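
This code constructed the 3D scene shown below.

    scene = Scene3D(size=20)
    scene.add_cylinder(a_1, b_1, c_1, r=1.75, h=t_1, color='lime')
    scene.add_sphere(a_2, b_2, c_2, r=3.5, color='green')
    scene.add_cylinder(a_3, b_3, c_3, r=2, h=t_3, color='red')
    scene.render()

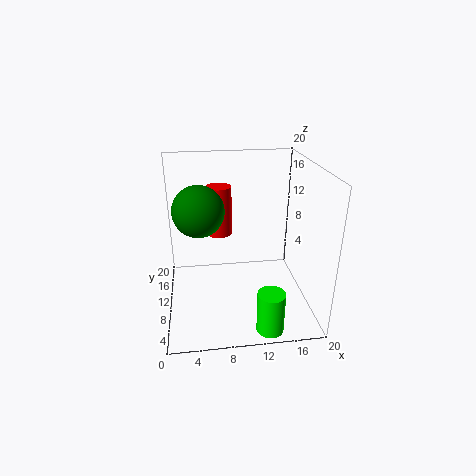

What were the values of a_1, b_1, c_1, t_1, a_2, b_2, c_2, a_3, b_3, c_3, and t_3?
a_1 = 13; b_1 = 1.75; c_1 = 0.75; t_1 = 5.5; a_2 = 4.75; b_2 = 10.5; c_2 = 14; a_3 = 8; b_3 = 17.25; c_3 = 7.5; t_3 = 7.75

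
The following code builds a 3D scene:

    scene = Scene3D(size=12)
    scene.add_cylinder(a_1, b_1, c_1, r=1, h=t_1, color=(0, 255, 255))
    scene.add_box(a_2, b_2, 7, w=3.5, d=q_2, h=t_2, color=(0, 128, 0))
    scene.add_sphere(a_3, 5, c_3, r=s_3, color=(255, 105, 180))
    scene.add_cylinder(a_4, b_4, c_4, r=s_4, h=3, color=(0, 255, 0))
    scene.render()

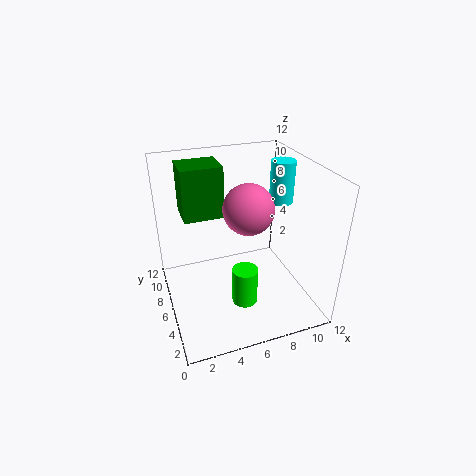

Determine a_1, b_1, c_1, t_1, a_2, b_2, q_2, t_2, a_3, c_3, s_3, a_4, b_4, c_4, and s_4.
a_1 = 10
b_1 = 6.5
c_1 = 8.5
t_1 = 3.5
a_2 = 2
b_2 = 8
q_2 = 3
t_2 = 4.5
a_3 = 6.5
c_3 = 9
s_3 = 2
a_4 = 5.5
b_4 = 3
c_4 = 2
s_4 = 1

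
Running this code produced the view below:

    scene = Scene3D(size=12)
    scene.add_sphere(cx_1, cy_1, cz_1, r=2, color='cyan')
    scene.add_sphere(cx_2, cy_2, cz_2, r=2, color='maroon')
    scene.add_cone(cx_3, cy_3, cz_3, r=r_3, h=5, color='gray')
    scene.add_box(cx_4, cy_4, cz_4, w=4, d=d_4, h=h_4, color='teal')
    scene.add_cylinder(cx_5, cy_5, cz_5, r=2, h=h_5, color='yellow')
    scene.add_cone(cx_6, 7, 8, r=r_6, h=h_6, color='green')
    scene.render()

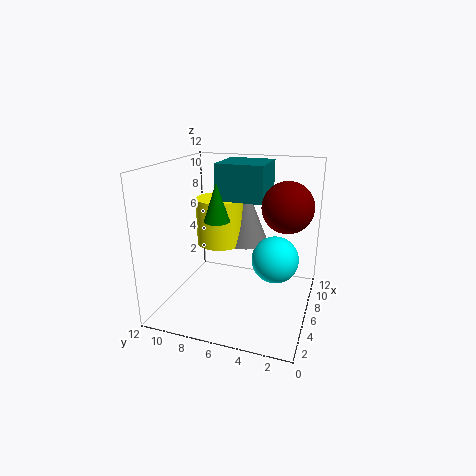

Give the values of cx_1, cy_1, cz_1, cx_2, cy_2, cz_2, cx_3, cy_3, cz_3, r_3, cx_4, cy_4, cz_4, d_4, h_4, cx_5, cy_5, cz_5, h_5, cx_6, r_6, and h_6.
cx_1 = 7, cy_1 = 3, cz_1 = 4, cx_2 = 6, cy_2 = 2, cz_2 = 9, cx_3 = 8, cy_3 = 6, cz_3 = 5, r_3 = 2, cx_4 = 6, cy_4 = 4, cz_4 = 9, d_4 = 4, h_4 = 3, cx_5 = 7, cy_5 = 8, cz_5 = 5, h_5 = 4, cx_6 = 4, r_6 = 1, h_6 = 3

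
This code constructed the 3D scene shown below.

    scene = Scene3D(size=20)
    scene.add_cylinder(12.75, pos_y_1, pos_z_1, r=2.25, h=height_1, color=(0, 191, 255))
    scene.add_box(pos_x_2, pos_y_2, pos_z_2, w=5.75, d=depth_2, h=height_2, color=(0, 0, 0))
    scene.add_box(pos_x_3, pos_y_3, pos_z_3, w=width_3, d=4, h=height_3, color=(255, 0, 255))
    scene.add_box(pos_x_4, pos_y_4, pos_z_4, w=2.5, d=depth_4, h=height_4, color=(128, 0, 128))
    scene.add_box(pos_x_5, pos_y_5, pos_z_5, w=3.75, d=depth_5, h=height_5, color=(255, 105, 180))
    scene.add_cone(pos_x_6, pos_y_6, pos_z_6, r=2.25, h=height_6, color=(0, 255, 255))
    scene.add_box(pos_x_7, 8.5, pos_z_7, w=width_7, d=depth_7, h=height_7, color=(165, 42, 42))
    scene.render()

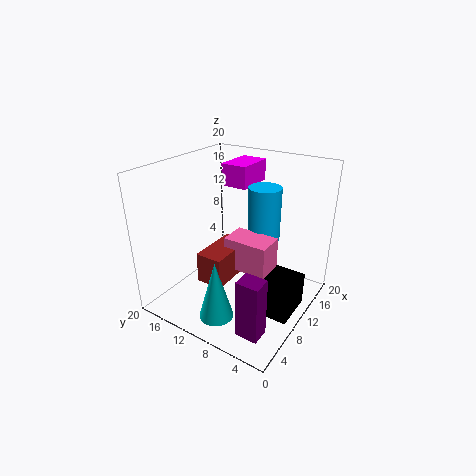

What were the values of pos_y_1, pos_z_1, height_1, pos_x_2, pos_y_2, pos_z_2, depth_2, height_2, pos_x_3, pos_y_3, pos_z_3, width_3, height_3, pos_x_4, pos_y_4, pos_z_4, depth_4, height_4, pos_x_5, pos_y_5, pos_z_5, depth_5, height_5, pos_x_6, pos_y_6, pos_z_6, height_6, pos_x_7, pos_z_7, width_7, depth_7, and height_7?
pos_y_1 = 7.5; pos_z_1 = 9.5; height_1 = 7.5; pos_x_2 = 7.5; pos_y_2 = 1; pos_z_2 = 0.75; depth_2 = 5.75; height_2 = 4.75; pos_x_3 = 14; pos_y_3 = 11.5; pos_z_3 = 15.5; width_3 = 6; height_3 = 3.25; pos_x_4 = 2.5; pos_y_4 = 2.5; pos_z_4 = 0.75; depth_4 = 3; height_4 = 8; pos_x_5 = 7; pos_y_5 = 4.25; pos_z_5 = 7; depth_5 = 6; height_5 = 4.25; pos_x_6 = 3.25; pos_y_6 = 9; pos_z_6 = 1.75; height_6 = 8; pos_x_7 = 3.5; pos_z_7 = 6; width_7 = 6.75; depth_7 = 3.5; height_7 = 4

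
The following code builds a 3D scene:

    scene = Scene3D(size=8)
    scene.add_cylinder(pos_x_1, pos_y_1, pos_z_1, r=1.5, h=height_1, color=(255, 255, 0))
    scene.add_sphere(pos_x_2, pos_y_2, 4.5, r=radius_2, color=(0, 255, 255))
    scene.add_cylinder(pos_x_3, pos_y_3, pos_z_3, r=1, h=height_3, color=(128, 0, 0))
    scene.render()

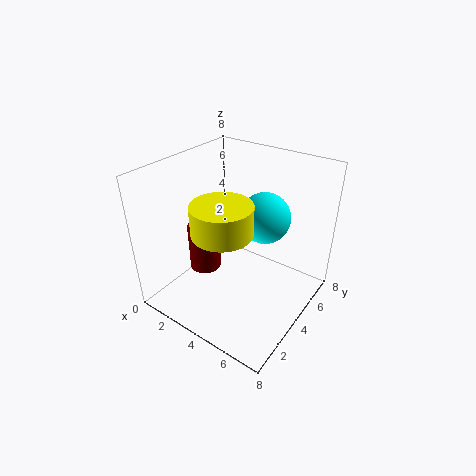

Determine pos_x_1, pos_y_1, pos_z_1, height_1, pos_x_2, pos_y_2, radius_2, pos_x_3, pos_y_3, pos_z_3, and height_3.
pos_x_1 = 4.5; pos_y_1 = 2; pos_z_1 = 5.5; height_1 = 1.5; pos_x_2 = 4.5; pos_y_2 = 6; radius_2 = 1.5; pos_x_3 = 1; pos_y_3 = 4.5; pos_z_3 = 0.5; height_3 = 3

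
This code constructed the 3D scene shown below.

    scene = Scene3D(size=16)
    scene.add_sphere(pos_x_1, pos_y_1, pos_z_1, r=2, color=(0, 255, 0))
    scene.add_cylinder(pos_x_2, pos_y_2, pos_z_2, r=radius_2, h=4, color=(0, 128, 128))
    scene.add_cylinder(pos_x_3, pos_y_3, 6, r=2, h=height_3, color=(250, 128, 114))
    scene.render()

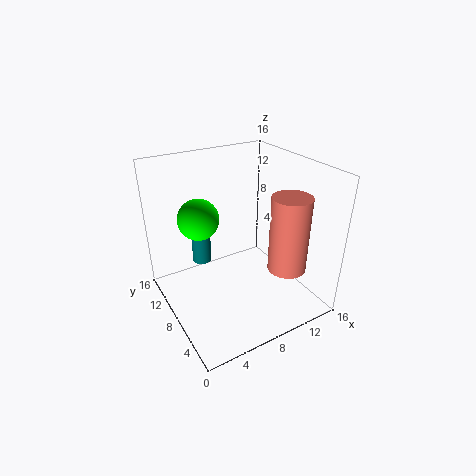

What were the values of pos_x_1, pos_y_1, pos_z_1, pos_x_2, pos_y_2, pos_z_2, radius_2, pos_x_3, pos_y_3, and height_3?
pos_x_1 = 3
pos_y_1 = 7
pos_z_1 = 12
pos_x_2 = 4
pos_y_2 = 9
pos_z_2 = 6
radius_2 = 1
pos_x_3 = 11
pos_y_3 = 3
height_3 = 8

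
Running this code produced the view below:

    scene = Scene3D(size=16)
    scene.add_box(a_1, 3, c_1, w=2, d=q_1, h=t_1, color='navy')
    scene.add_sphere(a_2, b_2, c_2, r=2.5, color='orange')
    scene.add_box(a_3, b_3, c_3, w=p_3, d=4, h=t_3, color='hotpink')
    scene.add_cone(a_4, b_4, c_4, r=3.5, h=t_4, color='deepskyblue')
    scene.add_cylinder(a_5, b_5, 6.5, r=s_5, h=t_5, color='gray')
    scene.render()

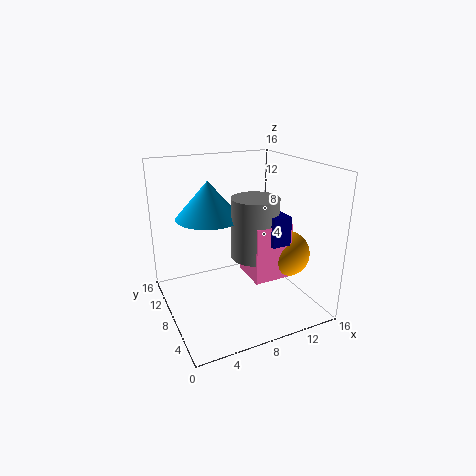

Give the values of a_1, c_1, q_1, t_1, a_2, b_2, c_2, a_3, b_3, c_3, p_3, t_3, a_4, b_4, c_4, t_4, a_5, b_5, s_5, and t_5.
a_1 = 9.5
c_1 = 8.5
q_1 = 3
t_1 = 3
a_2 = 12.5
b_2 = 5
c_2 = 6.5
a_3 = 8
b_3 = 3.5
c_3 = 4.5
p_3 = 4
t_3 = 6
a_4 = 5
b_4 = 9
c_4 = 10.5
t_4 = 4
a_5 = 9
b_5 = 6
s_5 = 2.5
t_5 = 6.5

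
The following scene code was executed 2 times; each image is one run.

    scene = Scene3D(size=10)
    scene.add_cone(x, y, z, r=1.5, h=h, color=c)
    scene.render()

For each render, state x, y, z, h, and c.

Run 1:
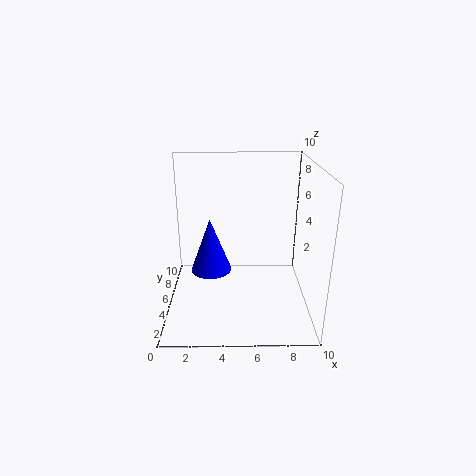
x = 3; y = 6; z = 2; h = 4; c = 'blue'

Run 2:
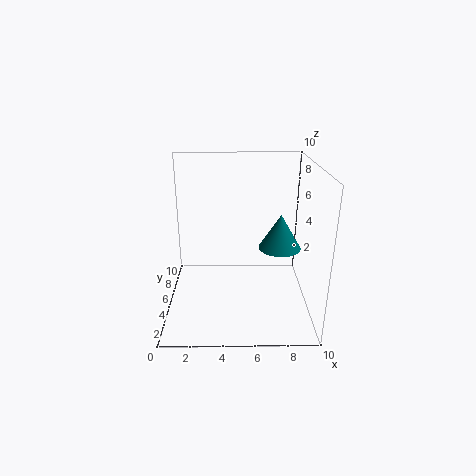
x = 8; y = 5.5; z = 4; h = 2.5; c = 'teal'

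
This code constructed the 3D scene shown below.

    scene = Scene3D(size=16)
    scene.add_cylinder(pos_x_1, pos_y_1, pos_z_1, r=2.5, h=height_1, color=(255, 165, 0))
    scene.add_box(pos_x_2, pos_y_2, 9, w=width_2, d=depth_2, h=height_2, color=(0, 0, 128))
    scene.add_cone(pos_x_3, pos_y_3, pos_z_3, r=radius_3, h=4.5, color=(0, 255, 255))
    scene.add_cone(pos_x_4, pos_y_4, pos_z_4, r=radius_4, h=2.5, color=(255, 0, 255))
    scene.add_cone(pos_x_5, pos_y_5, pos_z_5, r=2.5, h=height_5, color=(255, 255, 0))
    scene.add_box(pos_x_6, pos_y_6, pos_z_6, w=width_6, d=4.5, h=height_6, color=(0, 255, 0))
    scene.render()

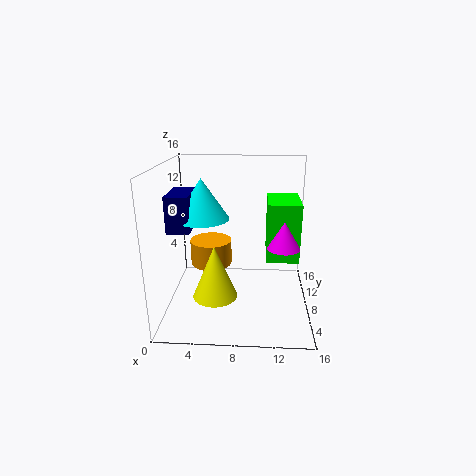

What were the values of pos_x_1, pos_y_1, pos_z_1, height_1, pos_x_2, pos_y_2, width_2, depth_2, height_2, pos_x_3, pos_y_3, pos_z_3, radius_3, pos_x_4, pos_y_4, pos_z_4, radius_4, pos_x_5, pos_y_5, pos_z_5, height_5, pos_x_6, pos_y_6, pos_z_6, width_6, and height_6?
pos_x_1 = 4.5; pos_y_1 = 11; pos_z_1 = 3.5; height_1 = 3; pos_x_2 = 0.5; pos_y_2 = 6; width_2 = 2.5; depth_2 = 5; height_2 = 4; pos_x_3 = 4; pos_y_3 = 8.5; pos_z_3 = 10; radius_3 = 3; pos_x_4 = 12.5; pos_y_4 = 2; pos_z_4 = 9.5; radius_4 = 1.5; pos_x_5 = 5.5; pos_y_5 = 6.5; pos_z_5 = 1.5; height_5 = 6; pos_x_6 = 11; pos_y_6 = 2; pos_z_6 = 8; width_6 = 3; height_6 = 5.5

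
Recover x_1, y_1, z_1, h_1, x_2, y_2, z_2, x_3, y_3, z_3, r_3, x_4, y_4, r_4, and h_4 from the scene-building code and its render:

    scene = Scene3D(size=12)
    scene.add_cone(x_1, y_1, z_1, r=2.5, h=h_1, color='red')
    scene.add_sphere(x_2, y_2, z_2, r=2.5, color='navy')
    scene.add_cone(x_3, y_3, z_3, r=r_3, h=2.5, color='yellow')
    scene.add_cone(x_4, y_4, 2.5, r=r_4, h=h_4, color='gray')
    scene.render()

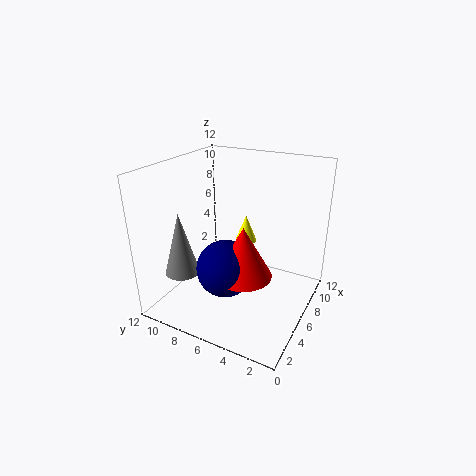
x_1 = 6, y_1 = 5.5, z_1 = 2.5, h_1 = 4.5, x_2 = 5.5, y_2 = 7, z_2 = 3, x_3 = 9.5, y_3 = 7, z_3 = 4, r_3 = 1, x_4 = 4, y_4 = 10.5, r_4 = 1.5, h_4 = 5.5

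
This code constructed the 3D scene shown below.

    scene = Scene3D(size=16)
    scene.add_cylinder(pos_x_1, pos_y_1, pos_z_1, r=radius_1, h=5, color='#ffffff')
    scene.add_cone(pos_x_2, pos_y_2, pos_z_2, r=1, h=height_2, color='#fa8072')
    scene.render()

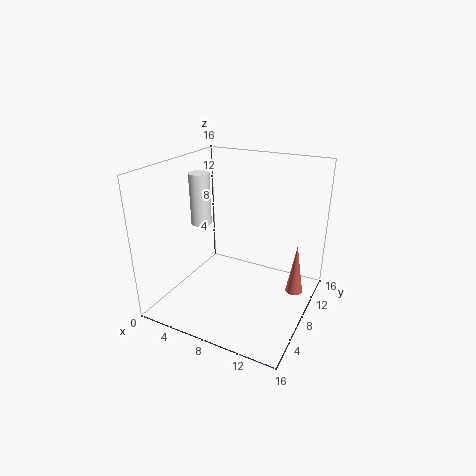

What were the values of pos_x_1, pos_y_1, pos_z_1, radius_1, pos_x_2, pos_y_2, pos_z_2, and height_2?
pos_x_1 = 6
pos_y_1 = 4
pos_z_1 = 11
radius_1 = 1
pos_x_2 = 14
pos_y_2 = 11
pos_z_2 = 1
height_2 = 6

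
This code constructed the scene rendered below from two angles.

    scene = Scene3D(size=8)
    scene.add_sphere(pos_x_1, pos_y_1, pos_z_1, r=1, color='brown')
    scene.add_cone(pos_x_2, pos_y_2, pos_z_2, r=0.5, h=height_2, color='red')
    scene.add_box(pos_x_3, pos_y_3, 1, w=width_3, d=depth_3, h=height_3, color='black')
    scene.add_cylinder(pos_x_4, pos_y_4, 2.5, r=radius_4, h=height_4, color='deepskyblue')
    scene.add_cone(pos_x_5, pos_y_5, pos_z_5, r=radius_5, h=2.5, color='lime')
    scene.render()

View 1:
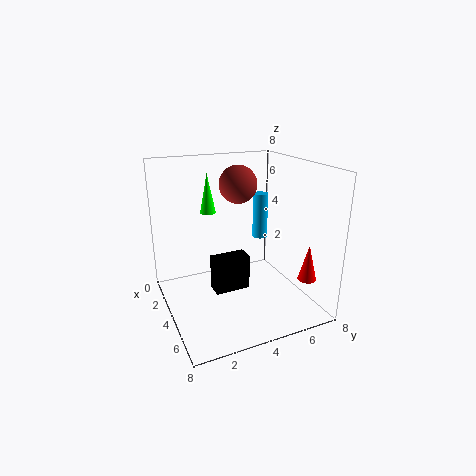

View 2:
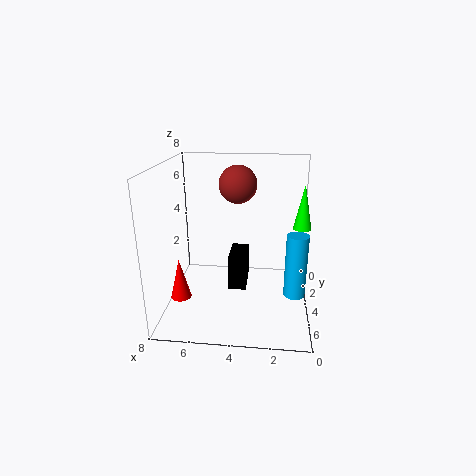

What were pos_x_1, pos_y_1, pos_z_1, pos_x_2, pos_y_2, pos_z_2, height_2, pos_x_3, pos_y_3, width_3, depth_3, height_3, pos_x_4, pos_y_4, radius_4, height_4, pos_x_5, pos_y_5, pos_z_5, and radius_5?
pos_x_1 = 4
pos_y_1 = 4
pos_z_1 = 7
pos_x_2 = 6.5
pos_y_2 = 7
pos_z_2 = 2
height_2 = 2
pos_x_3 = 3.5
pos_y_3 = 2.5
width_3 = 1
depth_3 = 2
height_3 = 2
pos_x_4 = 1
pos_y_4 = 7
radius_4 = 0.5
height_4 = 3
pos_x_5 = 0.5
pos_y_5 = 3.5
pos_z_5 = 4.5
radius_5 = 0.5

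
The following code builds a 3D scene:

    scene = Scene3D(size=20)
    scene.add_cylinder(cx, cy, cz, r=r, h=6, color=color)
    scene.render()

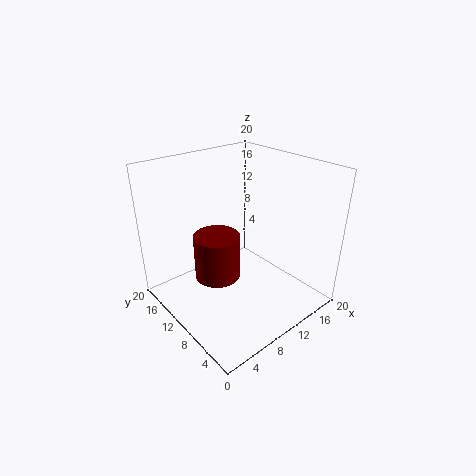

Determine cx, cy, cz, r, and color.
cx = 6, cy = 9.5, cz = 6, r = 3, color = 'maroon'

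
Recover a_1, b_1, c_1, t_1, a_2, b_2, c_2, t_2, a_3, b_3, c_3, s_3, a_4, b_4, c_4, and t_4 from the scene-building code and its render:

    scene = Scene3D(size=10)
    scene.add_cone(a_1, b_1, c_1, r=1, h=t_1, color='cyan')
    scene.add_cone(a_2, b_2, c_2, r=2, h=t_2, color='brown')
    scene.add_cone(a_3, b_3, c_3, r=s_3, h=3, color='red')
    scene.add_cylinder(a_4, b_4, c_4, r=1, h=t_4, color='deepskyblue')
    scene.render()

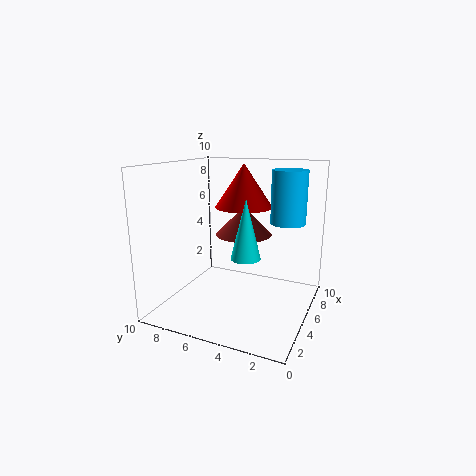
a_1 = 4; b_1 = 4; c_1 = 4; t_1 = 4; a_2 = 6; b_2 = 5; c_2 = 5; t_2 = 2; a_3 = 6; b_3 = 5; c_3 = 7; s_3 = 2; a_4 = 3; b_4 = 1; c_4 = 7; t_4 = 3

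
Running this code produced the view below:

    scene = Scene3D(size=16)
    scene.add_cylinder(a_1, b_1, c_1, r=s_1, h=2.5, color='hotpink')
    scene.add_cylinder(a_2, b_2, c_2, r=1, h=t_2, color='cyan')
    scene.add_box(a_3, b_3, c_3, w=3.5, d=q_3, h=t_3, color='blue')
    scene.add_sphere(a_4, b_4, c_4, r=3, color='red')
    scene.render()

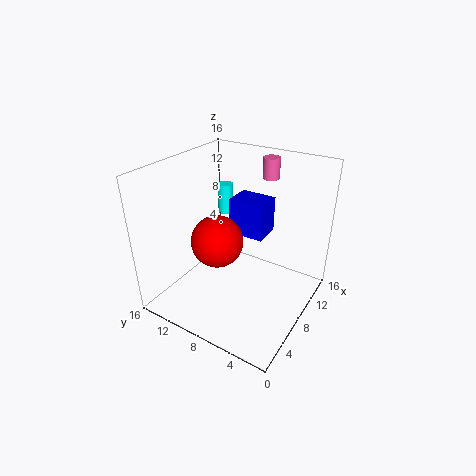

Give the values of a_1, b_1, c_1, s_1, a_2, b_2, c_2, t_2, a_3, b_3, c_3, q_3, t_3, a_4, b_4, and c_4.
a_1 = 14.5
b_1 = 7.5
c_1 = 13
s_1 = 1
a_2 = 14.5
b_2 = 14
c_2 = 7
t_2 = 4
a_3 = 11.5
b_3 = 7
c_3 = 6
q_3 = 4.5
t_3 = 4.5
a_4 = 7.5
b_4 = 10.5
c_4 = 7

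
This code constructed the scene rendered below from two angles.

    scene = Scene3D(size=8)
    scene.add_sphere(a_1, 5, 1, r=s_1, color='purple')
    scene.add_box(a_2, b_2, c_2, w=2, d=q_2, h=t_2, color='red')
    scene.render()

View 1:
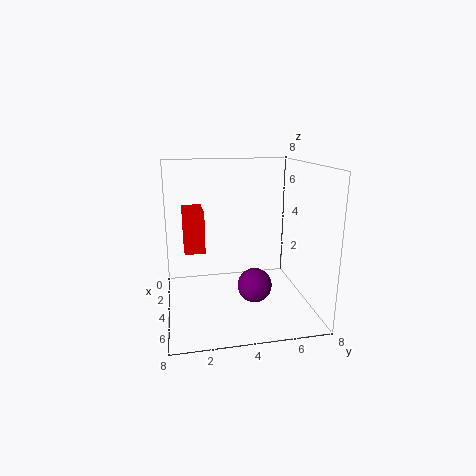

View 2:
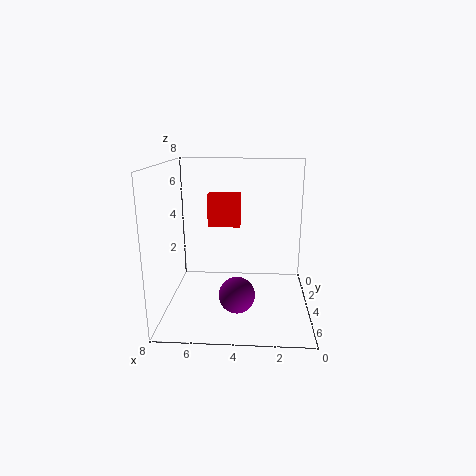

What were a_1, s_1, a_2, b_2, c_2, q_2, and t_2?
a_1 = 4; s_1 = 1; a_2 = 4; b_2 = 1; c_2 = 4; q_2 = 1; t_2 = 2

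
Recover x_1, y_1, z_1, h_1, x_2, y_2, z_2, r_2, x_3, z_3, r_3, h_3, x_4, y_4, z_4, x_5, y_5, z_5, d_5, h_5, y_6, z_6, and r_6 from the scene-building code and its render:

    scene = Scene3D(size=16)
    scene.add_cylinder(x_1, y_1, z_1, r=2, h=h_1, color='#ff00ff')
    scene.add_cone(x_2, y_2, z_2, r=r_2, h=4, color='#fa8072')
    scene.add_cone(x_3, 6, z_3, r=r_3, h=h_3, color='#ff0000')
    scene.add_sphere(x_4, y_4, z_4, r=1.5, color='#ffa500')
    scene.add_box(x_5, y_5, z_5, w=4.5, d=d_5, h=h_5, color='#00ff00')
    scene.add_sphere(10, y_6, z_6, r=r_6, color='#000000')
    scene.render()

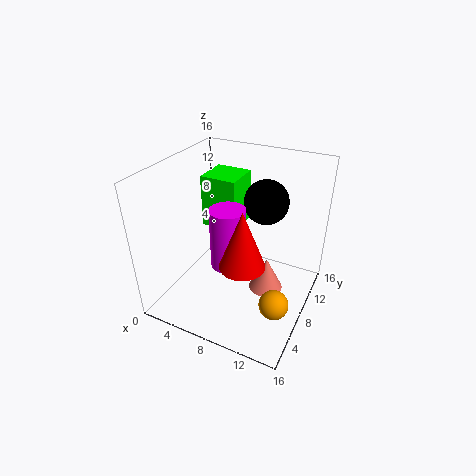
x_1 = 7, y_1 = 7.5, z_1 = 4.5, h_1 = 7, x_2 = 11, y_2 = 9.5, z_2 = 1, r_2 = 2, x_3 = 9.5, z_3 = 6, r_3 = 2.5, h_3 = 6.5, x_4 = 14, y_4 = 4, z_4 = 4, x_5 = 1.5, y_5 = 11, z_5 = 6.5, d_5 = 4.5, h_5 = 6.5, y_6 = 11, z_6 = 11.5, r_6 = 2.5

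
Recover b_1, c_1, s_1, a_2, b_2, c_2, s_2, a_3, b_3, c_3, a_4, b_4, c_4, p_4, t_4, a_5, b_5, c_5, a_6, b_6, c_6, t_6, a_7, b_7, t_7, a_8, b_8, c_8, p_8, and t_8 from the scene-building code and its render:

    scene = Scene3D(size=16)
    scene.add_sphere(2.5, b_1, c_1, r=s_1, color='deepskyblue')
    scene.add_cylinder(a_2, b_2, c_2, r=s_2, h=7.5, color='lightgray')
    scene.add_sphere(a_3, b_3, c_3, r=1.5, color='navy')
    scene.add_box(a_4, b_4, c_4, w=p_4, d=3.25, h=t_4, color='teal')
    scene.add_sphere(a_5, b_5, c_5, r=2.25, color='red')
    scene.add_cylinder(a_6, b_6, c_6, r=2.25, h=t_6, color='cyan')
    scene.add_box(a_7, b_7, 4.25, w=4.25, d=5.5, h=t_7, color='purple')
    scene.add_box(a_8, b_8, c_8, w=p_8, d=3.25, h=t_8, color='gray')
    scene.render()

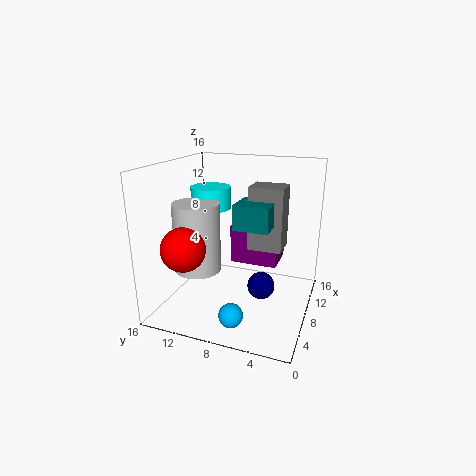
b_1 = 6.75; c_1 = 1.75; s_1 = 1.25; a_2 = 5.5; b_2 = 11.75; c_2 = 4.75; s_2 = 2.5; a_3 = 7.25; b_3 = 5; c_3 = 3; a_4 = 1.75; b_4 = 3; c_4 = 11.25; p_4 = 3.25; t_4 = 2.25; a_5 = 2.5; b_5 = 11.75; c_5 = 8.25; a_6 = 9.25; b_6 = 11.75; c_6 = 10.75; t_6 = 2.5; a_7 = 9.5; b_7 = 4; t_7 = 4.5; a_8 = 3.75; b_8 = 2.25; c_8 = 8.75; p_8 = 2.75; t_8 = 6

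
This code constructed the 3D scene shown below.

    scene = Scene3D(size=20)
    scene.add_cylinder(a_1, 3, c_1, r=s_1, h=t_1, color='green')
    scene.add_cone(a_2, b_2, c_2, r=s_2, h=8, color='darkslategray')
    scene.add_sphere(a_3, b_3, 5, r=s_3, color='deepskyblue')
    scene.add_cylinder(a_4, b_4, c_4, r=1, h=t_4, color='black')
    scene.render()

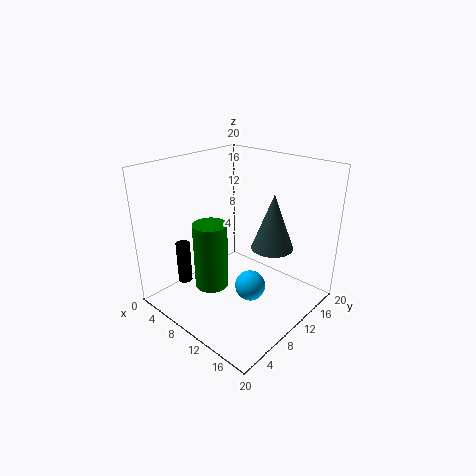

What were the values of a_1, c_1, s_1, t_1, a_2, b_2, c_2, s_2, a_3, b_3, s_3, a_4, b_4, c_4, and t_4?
a_1 = 12
c_1 = 7
s_1 = 2
t_1 = 8
a_2 = 13
b_2 = 14
c_2 = 8
s_2 = 3
a_3 = 14
b_3 = 8
s_3 = 2
a_4 = 4
b_4 = 5
c_4 = 3
t_4 = 6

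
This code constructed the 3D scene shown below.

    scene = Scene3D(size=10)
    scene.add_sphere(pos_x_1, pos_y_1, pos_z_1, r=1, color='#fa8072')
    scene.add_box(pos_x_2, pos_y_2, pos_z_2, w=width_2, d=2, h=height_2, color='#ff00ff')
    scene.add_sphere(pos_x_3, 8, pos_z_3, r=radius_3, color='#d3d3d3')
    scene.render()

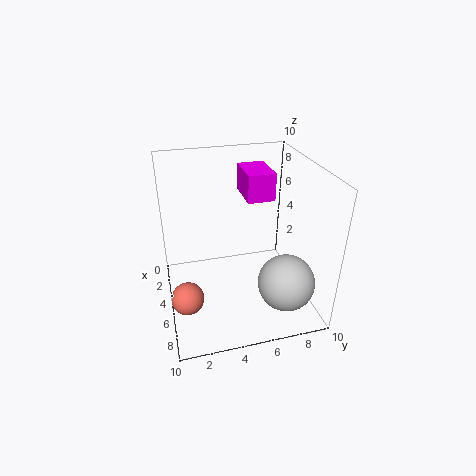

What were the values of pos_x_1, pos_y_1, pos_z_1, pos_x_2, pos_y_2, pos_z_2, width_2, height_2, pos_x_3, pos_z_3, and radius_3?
pos_x_1 = 8
pos_y_1 = 1
pos_z_1 = 3
pos_x_2 = 1
pos_y_2 = 6
pos_z_2 = 7
width_2 = 3
height_2 = 2
pos_x_3 = 7
pos_z_3 = 2
radius_3 = 2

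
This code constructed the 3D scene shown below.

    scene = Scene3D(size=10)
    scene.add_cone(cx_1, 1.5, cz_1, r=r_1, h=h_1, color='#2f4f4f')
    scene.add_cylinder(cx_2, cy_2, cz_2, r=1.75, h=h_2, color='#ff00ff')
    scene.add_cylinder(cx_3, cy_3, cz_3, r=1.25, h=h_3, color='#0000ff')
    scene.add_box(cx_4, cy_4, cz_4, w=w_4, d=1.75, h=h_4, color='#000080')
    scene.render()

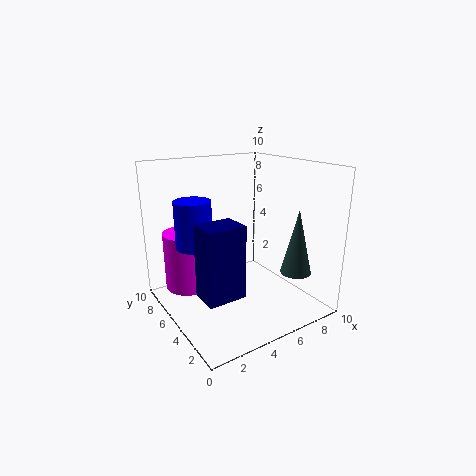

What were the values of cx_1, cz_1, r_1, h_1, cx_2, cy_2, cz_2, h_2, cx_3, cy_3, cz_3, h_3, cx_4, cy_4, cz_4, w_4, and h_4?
cx_1 = 7.25
cz_1 = 3.25
r_1 = 1
h_1 = 4.25
cx_2 = 2.5
cy_2 = 8
cz_2 = 0.75
h_2 = 4.25
cx_3 = 2.25
cy_3 = 6.25
cz_3 = 4.5
h_3 = 3.25
cx_4 = 0.5
cy_4 = 0.75
cz_4 = 3.25
w_4 = 2.25
h_4 = 4.25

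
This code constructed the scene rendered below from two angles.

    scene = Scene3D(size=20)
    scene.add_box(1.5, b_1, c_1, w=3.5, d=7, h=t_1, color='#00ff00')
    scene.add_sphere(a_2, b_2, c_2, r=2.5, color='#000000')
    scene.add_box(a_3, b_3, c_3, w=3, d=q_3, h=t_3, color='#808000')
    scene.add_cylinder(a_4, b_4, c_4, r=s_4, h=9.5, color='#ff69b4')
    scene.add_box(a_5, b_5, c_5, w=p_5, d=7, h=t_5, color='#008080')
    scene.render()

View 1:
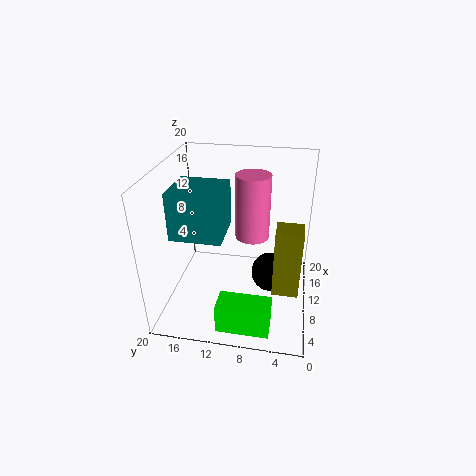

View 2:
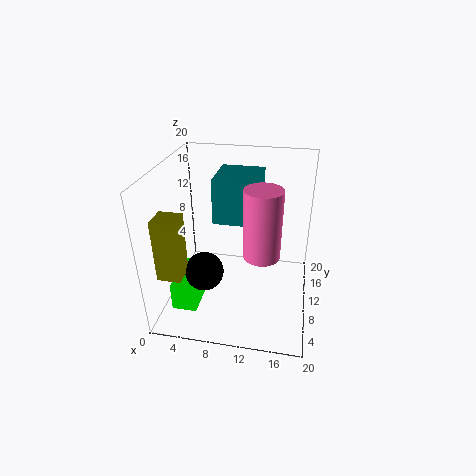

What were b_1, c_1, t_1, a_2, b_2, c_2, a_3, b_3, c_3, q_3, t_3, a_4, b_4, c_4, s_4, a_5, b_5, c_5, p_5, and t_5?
b_1 = 4.5
c_1 = 0.5
t_1 = 4
a_2 = 6.5
b_2 = 5
c_2 = 7.5
a_3 = 1.5
b_3 = 1.5
c_3 = 8
q_3 = 3
t_3 = 8
a_4 = 13.5
b_4 = 8.5
c_4 = 8.5
s_4 = 2.5
a_5 = 6
b_5 = 11.5
c_5 = 11
p_5 = 6.5
t_5 = 6.5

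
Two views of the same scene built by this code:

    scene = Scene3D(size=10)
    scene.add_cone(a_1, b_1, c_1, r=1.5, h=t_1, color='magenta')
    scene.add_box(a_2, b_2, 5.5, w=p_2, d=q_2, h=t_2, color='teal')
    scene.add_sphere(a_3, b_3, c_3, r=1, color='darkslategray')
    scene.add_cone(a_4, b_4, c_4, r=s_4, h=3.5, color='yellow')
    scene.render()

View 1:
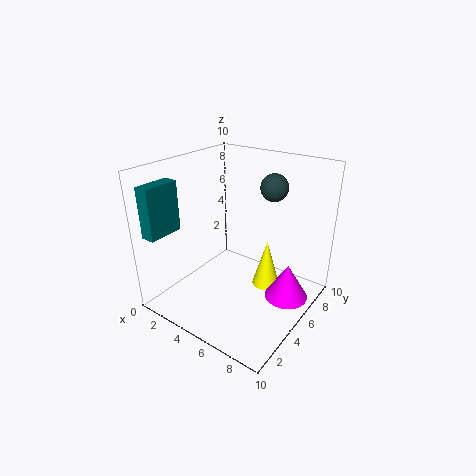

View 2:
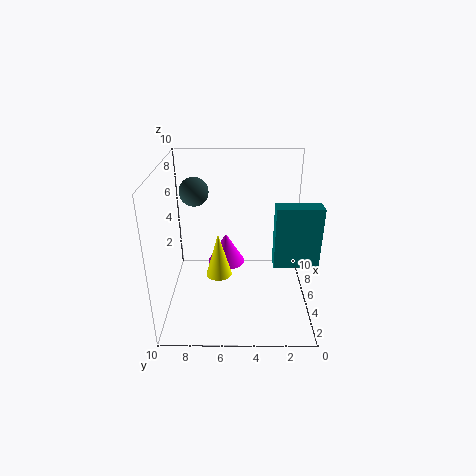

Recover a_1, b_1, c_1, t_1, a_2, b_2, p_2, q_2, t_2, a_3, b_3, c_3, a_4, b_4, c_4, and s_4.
a_1 = 8.5
b_1 = 6
c_1 = 1
t_1 = 2.5
a_2 = 0.5
b_2 = 0.5
p_2 = 1
q_2 = 2.5
t_2 = 3.5
a_3 = 6
b_3 = 8
c_3 = 8
a_4 = 6.5
b_4 = 6.5
c_4 = 1
s_4 = 1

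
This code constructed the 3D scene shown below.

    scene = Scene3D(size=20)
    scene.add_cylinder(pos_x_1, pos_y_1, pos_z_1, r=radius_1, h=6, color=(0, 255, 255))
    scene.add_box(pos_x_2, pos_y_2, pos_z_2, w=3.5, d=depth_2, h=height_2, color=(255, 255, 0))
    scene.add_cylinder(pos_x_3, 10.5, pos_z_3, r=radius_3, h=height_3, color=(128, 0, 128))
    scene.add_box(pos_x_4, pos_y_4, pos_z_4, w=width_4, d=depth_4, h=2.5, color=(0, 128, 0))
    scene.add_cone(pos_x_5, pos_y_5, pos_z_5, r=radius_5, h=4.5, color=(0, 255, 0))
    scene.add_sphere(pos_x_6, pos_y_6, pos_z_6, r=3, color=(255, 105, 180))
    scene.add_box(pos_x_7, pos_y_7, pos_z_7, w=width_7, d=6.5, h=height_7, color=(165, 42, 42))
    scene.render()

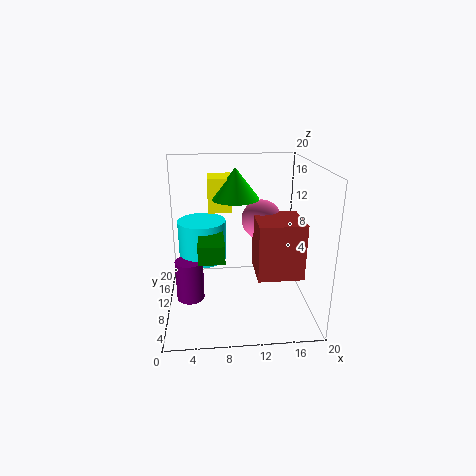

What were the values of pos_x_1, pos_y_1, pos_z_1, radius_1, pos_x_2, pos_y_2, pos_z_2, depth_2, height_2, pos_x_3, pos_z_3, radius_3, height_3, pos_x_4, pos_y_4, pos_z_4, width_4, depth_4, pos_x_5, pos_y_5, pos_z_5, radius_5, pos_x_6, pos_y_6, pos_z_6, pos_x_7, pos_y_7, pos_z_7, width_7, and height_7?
pos_x_1 = 5; pos_y_1 = 13.5; pos_z_1 = 5.5; radius_1 = 3.5; pos_x_2 = 6; pos_y_2 = 13.5; pos_z_2 = 12.5; depth_2 = 4.5; height_2 = 5; pos_x_3 = 3; pos_z_3 = 0.5; radius_3 = 2; height_3 = 6; pos_x_4 = 4.5; pos_y_4 = 6; pos_z_4 = 8; width_4 = 3.5; depth_4 = 6.5; pos_x_5 = 10; pos_y_5 = 14; pos_z_5 = 14.5; radius_5 = 3.5; pos_x_6 = 14; pos_y_6 = 14.5; pos_z_6 = 11; pos_x_7 = 12.5; pos_y_7 = 7; pos_z_7 = 4.5; width_7 = 6.5; height_7 = 8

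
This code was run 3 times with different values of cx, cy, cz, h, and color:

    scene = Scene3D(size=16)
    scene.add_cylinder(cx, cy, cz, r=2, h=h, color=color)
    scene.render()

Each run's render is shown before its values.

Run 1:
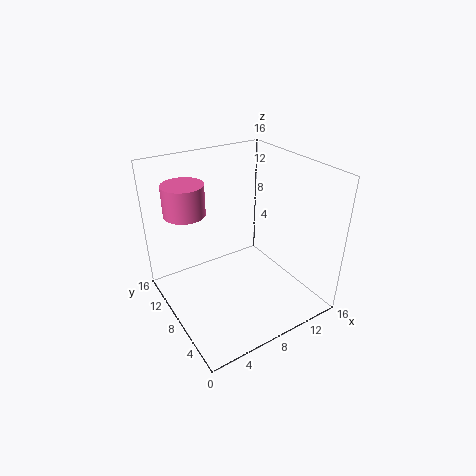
cx = 2, cy = 8, cz = 12.5, h = 3, color = 'hotpink'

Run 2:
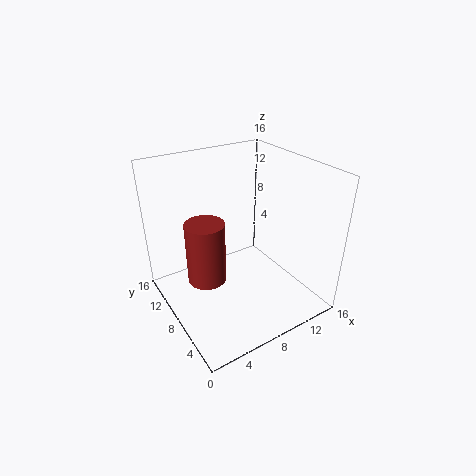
cx = 3.5, cy = 7, cz = 5, h = 6.5, color = 'brown'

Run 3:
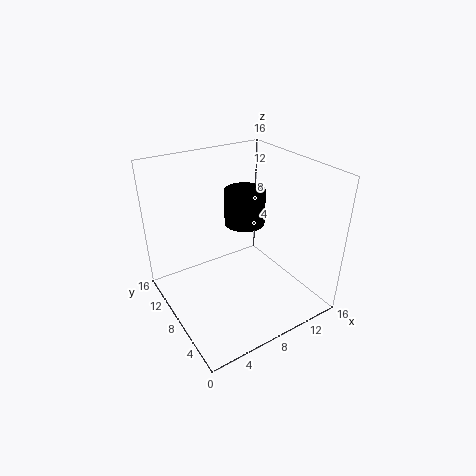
cx = 7.5, cy = 6, cz = 11, h = 3.5, color = 'black'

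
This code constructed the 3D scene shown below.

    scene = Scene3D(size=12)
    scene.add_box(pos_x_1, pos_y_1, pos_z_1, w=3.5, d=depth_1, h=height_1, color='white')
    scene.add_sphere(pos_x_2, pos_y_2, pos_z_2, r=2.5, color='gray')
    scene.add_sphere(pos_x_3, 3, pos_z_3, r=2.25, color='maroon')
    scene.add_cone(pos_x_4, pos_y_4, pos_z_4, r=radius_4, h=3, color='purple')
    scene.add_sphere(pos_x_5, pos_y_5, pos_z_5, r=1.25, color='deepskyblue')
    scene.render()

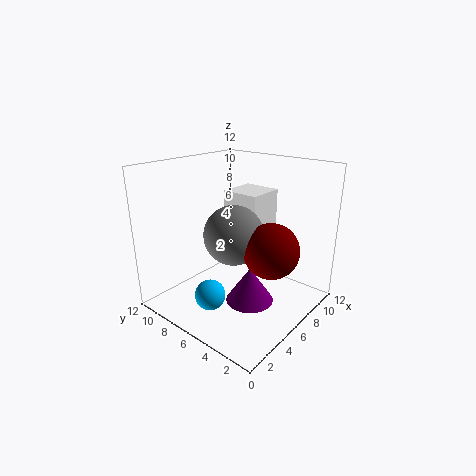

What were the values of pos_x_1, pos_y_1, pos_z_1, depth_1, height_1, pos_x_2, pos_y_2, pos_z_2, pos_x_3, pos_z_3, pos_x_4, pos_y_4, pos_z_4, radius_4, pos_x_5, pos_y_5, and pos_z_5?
pos_x_1 = 8.25; pos_y_1 = 6; pos_z_1 = 4.5; depth_1 = 3.5; height_1 = 4.5; pos_x_2 = 5.75; pos_y_2 = 6.25; pos_z_2 = 6.25; pos_x_3 = 6.5; pos_z_3 = 5.5; pos_x_4 = 5.75; pos_y_4 = 4.5; pos_z_4 = 0.75; radius_4 = 2; pos_x_5 = 3; pos_y_5 = 6.5; pos_z_5 = 1.75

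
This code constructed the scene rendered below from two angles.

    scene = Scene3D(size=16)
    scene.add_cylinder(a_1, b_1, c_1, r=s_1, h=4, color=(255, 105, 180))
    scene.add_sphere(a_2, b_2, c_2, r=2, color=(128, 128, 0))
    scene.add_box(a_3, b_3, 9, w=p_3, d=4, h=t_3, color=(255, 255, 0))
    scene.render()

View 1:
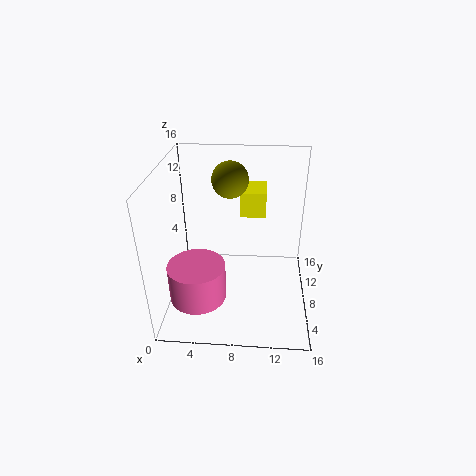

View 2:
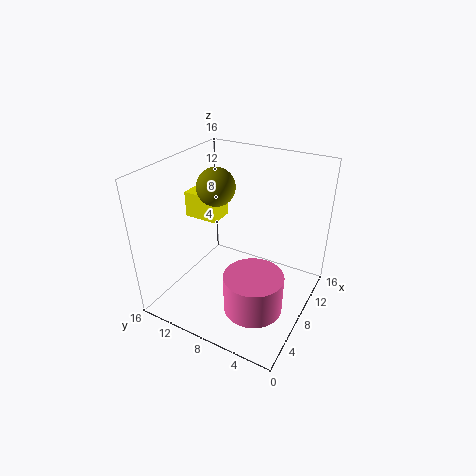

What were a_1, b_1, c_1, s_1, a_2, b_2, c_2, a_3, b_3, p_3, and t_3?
a_1 = 4
b_1 = 4
c_1 = 3
s_1 = 3
a_2 = 7
b_2 = 10
c_2 = 14
a_3 = 8
b_3 = 11
p_3 = 3
t_3 = 3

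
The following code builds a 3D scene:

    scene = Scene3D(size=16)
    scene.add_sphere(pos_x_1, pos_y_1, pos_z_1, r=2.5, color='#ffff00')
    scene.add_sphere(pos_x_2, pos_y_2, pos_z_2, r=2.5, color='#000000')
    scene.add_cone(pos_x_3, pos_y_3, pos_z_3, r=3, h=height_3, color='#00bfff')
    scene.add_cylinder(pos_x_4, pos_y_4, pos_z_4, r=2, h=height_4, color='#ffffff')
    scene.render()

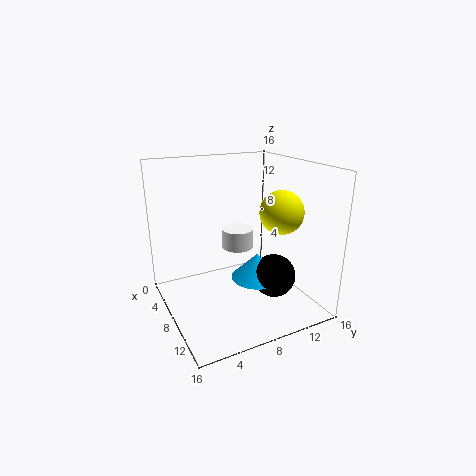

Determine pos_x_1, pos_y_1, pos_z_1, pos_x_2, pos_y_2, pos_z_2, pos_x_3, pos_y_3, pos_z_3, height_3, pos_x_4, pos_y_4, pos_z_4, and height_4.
pos_x_1 = 9
pos_y_1 = 13
pos_z_1 = 10.5
pos_x_2 = 9.5
pos_y_2 = 12
pos_z_2 = 3
pos_x_3 = 8
pos_y_3 = 10.5
pos_z_3 = 2.5
height_3 = 3
pos_x_4 = 3
pos_y_4 = 10.5
pos_z_4 = 4.5
height_4 = 2.5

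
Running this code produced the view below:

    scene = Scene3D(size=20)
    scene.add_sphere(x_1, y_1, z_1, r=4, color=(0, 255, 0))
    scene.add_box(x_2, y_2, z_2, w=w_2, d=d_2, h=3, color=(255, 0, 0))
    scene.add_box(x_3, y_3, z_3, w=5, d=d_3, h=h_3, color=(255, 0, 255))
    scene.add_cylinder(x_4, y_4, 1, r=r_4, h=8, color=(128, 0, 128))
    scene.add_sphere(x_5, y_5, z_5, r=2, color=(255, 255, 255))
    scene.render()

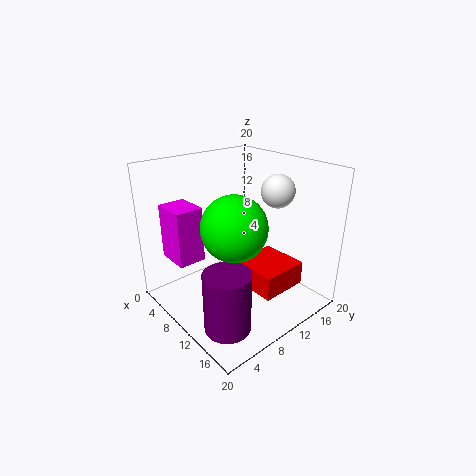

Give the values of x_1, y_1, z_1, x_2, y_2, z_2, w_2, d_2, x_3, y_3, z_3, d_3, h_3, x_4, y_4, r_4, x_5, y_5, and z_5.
x_1 = 14, y_1 = 6, z_1 = 14, x_2 = 13, y_2 = 7, z_2 = 6, w_2 = 6, d_2 = 6, x_3 = 1, y_3 = 3, z_3 = 6, d_3 = 4, h_3 = 8, x_4 = 15, y_4 = 4, r_4 = 3, x_5 = 16, y_5 = 11, z_5 = 18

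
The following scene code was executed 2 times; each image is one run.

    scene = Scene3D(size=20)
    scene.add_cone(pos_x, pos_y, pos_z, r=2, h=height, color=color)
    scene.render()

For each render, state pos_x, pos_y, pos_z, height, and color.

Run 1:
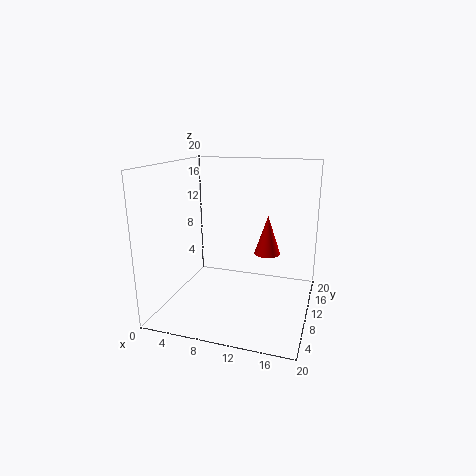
pos_x = 13; pos_y = 15.5; pos_z = 6; height = 6; color = 'red'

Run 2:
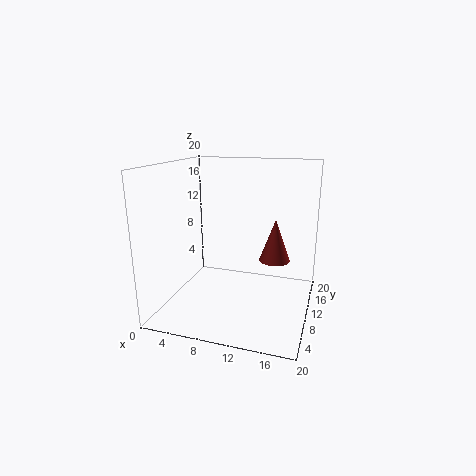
pos_x = 15.5; pos_y = 8.5; pos_z = 8; height = 5.5; color = 'brown'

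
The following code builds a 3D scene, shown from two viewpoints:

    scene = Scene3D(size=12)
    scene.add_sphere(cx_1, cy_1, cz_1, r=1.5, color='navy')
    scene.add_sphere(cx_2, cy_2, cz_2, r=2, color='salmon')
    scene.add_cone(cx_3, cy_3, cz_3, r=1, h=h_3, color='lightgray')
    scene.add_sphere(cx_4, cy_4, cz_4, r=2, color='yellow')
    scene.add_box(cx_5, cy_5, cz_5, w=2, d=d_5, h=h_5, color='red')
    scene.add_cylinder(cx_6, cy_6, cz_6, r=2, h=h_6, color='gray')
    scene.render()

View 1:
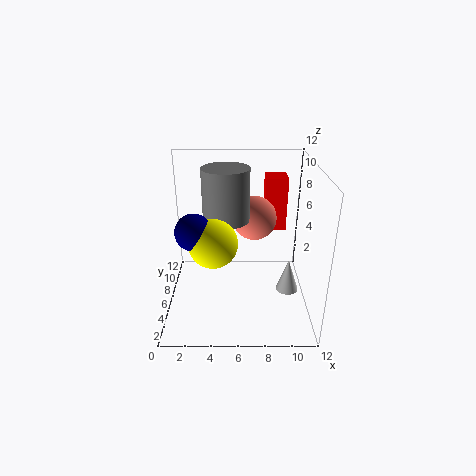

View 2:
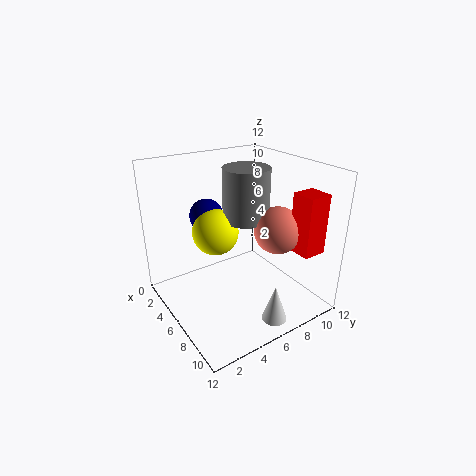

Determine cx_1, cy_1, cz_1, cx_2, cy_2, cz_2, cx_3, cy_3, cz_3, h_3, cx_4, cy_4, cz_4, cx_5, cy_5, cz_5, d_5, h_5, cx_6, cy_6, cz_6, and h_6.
cx_1 = 2.5; cy_1 = 5; cz_1 = 7; cx_2 = 7.5; cy_2 = 9; cz_2 = 6.5; cx_3 = 10.5; cy_3 = 6.5; cz_3 = 0.5; h_3 = 3; cx_4 = 4; cy_4 = 5; cz_4 = 6; cx_5 = 8.5; cy_5 = 9.5; cz_5 = 5; d_5 = 2; h_5 = 5; cx_6 = 5; cy_6 = 7.5; cz_6 = 7; h_6 = 4.5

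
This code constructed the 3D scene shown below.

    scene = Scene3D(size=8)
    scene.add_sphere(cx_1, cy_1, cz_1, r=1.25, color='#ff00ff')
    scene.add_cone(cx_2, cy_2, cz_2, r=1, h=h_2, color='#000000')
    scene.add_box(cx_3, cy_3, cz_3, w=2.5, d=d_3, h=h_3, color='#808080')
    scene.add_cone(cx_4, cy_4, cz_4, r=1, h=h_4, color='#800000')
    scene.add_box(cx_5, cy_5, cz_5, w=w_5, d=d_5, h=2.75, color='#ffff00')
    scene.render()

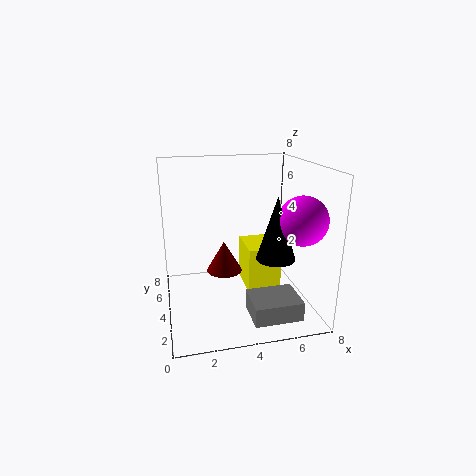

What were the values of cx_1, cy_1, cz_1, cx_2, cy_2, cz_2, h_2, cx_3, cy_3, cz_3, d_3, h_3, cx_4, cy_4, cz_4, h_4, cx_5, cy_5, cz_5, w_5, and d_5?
cx_1 = 6.75; cy_1 = 1.75; cz_1 = 5.5; cx_2 = 5.5; cy_2 = 2; cz_2 = 3.5; h_2 = 3.25; cx_3 = 4; cy_3 = 0.25; cz_3 = 0.75; d_3 = 2; h_3 = 1; cx_4 = 3.25; cy_4 = 4.25; cz_4 = 2; h_4 = 1.75; cx_5 = 4.75; cy_5 = 4.25; cz_5 = 0.25; w_5 = 2; d_5 = 2.5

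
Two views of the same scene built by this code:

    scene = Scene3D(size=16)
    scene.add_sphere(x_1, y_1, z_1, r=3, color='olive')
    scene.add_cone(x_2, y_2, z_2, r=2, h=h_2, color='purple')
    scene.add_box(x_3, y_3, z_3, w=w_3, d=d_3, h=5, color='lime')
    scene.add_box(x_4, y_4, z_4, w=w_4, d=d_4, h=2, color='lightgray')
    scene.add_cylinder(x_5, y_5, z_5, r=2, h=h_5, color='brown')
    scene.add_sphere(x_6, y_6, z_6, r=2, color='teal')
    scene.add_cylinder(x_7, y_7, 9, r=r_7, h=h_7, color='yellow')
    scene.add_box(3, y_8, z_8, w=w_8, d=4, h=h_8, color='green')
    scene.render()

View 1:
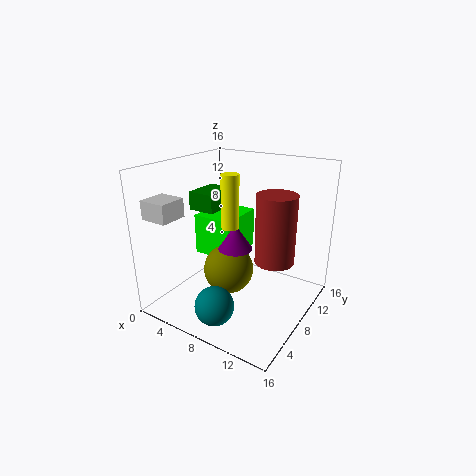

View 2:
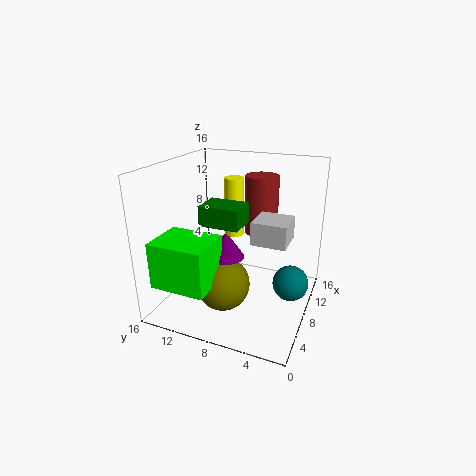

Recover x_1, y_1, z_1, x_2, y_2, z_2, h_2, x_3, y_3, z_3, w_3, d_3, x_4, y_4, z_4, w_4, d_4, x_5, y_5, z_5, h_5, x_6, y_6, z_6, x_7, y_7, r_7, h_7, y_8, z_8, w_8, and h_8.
x_1 = 6
y_1 = 9
z_1 = 3
x_2 = 7
y_2 = 9
z_2 = 6
h_2 = 3
x_3 = 1
y_3 = 9
z_3 = 4
w_3 = 5
d_3 = 6
x_4 = 1
y_4 = 1
z_4 = 11
w_4 = 3
d_4 = 3
x_5 = 13
y_5 = 7
z_5 = 7
h_5 = 7
x_6 = 9
y_6 = 2
z_6 = 3
x_7 = 7
y_7 = 8
r_7 = 1
h_7 = 6
y_8 = 6
z_8 = 11
w_8 = 3
h_8 = 2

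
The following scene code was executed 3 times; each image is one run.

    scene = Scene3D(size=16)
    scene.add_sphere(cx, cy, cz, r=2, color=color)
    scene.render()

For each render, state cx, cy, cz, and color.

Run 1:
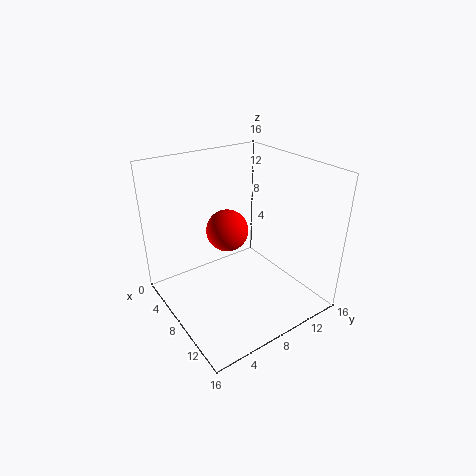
cx = 10.5
cy = 5
cz = 11
color = 'red'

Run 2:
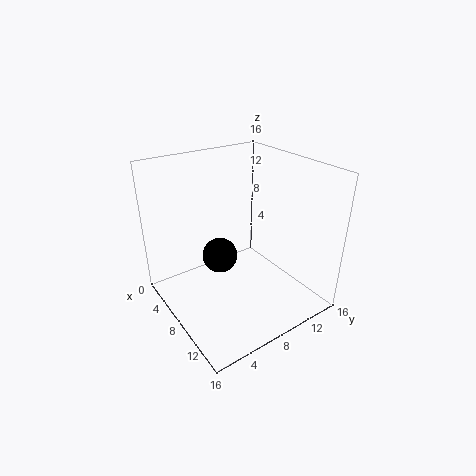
cx = 6.5
cy = 6.5
cz = 5.5
color = 'black'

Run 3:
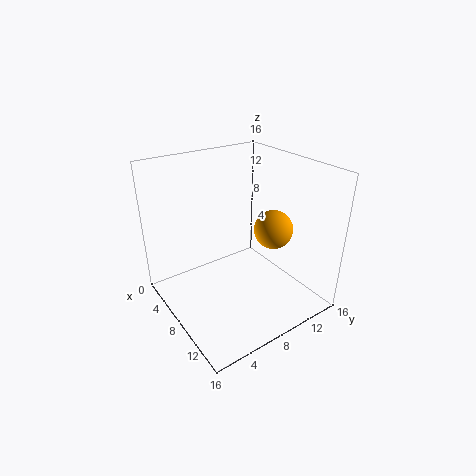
cx = 11.5
cy = 10
cz = 10
color = 'orange'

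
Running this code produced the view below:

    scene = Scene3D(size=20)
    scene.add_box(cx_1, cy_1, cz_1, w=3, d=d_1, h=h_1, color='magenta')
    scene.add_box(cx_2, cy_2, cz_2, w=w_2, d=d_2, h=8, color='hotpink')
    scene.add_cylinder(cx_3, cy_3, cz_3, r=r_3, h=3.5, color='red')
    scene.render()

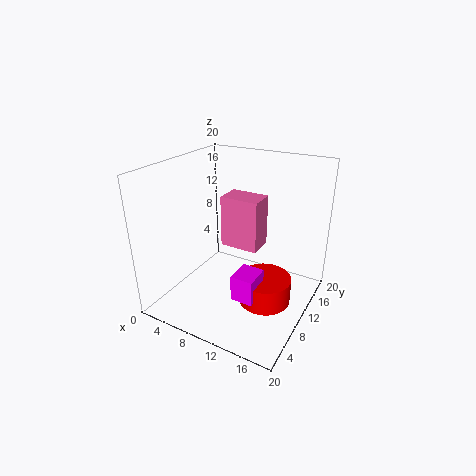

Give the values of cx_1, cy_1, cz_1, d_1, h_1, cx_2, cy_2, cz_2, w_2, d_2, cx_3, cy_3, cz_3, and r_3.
cx_1 = 12; cy_1 = 4.5; cz_1 = 4; d_1 = 3.5; h_1 = 3.5; cx_2 = 5; cy_2 = 13.5; cz_2 = 6; w_2 = 6; d_2 = 4; cx_3 = 15; cy_3 = 8.5; cz_3 = 2.5; r_3 = 3.5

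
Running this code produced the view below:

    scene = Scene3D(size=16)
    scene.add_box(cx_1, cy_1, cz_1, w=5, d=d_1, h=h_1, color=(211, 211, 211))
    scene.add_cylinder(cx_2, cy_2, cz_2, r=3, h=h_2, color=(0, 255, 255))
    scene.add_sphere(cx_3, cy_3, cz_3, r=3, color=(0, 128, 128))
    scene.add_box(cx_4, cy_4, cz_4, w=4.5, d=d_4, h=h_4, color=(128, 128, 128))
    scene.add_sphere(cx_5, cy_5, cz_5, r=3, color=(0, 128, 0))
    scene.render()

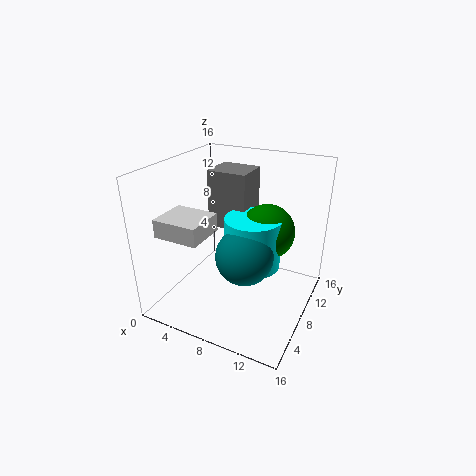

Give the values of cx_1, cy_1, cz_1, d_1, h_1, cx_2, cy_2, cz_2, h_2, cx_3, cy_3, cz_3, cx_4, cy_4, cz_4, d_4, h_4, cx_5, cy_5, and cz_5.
cx_1 = 1
cy_1 = 2.5
cz_1 = 9
d_1 = 4.5
h_1 = 2
cx_2 = 10
cy_2 = 7.5
cz_2 = 5.5
h_2 = 5.5
cx_3 = 10
cy_3 = 5.5
cz_3 = 7.5
cx_4 = 4
cy_4 = 8.5
cz_4 = 8.5
d_4 = 4
h_4 = 6.5
cx_5 = 11
cy_5 = 9
cz_5 = 9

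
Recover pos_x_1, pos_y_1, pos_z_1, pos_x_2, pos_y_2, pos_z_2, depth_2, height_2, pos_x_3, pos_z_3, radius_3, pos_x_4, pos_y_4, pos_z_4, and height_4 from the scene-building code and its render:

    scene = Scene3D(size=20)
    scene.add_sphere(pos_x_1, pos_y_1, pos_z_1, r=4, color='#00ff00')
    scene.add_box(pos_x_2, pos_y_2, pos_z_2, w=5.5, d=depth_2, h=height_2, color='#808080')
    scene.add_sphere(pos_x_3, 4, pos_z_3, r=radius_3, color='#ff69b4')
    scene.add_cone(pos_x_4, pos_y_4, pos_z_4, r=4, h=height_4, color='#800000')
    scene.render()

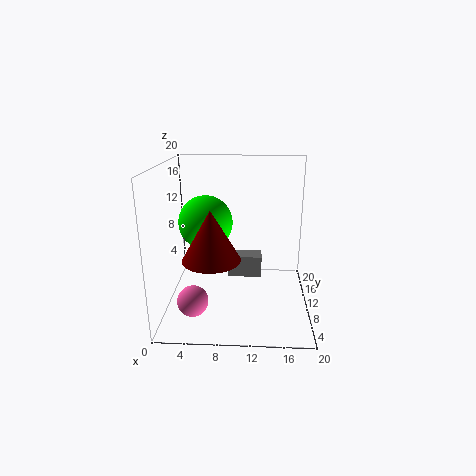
pos_x_1 = 5
pos_y_1 = 13.5
pos_z_1 = 11
pos_x_2 = 8
pos_y_2 = 15.5
pos_z_2 = 1
depth_2 = 3
height_2 = 3.5
pos_x_3 = 4.5
pos_z_3 = 3.5
radius_3 = 2
pos_x_4 = 6.5
pos_y_4 = 8
pos_z_4 = 7.5
height_4 = 7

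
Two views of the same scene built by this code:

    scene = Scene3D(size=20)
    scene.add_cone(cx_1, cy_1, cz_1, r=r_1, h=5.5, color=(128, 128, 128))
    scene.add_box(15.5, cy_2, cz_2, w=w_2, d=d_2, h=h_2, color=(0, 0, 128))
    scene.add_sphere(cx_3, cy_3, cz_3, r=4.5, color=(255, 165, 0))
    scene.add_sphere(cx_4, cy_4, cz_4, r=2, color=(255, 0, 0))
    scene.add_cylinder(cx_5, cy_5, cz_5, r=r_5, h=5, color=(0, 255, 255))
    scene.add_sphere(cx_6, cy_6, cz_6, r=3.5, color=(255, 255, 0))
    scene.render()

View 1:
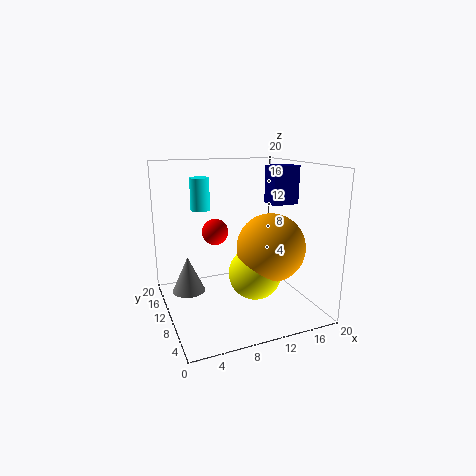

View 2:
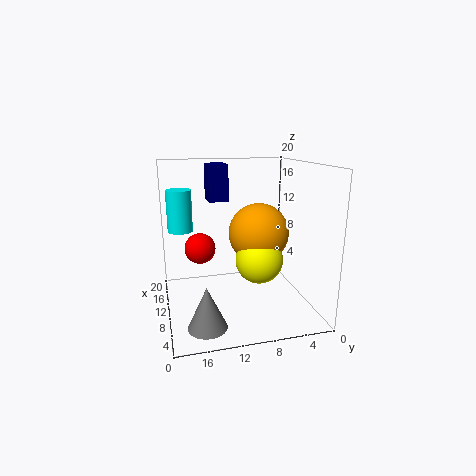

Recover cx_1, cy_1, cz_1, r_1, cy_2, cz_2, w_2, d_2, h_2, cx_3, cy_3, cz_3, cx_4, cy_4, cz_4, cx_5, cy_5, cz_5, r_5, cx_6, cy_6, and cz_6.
cx_1 = 4, cy_1 = 15.5, cz_1 = 0.5, r_1 = 2.5, cy_2 = 10, cz_2 = 14, w_2 = 4, d_2 = 3, h_2 = 5.5, cx_3 = 13, cy_3 = 6, cz_3 = 9.5, cx_4 = 8.5, cy_4 = 15.5, cz_4 = 9.5, cx_5 = 7, cy_5 = 18, cz_5 = 12.5, r_5 = 1.5, cx_6 = 11, cy_6 = 6.5, cz_6 = 6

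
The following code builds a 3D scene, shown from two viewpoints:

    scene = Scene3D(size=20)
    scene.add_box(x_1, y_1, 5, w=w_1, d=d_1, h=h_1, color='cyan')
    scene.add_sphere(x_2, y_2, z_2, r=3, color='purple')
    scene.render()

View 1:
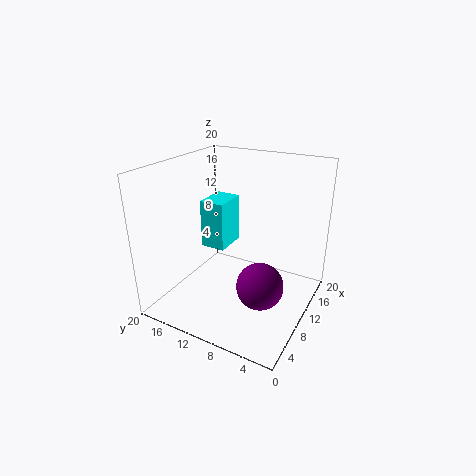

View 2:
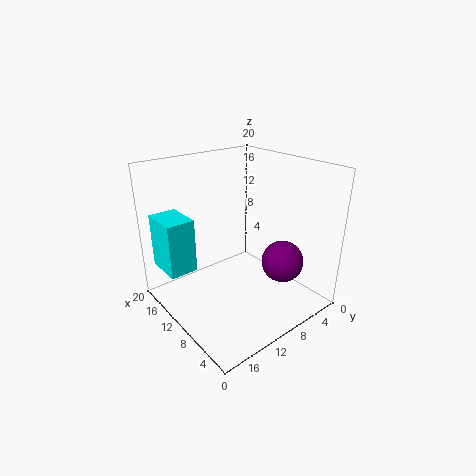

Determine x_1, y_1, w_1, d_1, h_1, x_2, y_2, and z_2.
x_1 = 13.5; y_1 = 14.75; w_1 = 5.5; d_1 = 4; h_1 = 7.75; x_2 = 6.25; y_2 = 4.75; z_2 = 6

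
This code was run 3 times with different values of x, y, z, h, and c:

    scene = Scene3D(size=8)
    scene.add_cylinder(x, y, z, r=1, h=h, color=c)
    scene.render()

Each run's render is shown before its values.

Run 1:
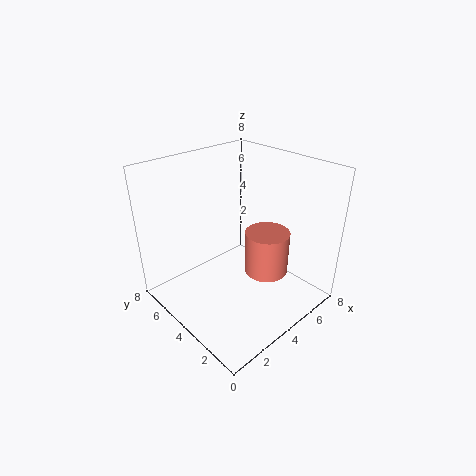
x = 3, y = 1, z = 4, h = 2, c = 'salmon'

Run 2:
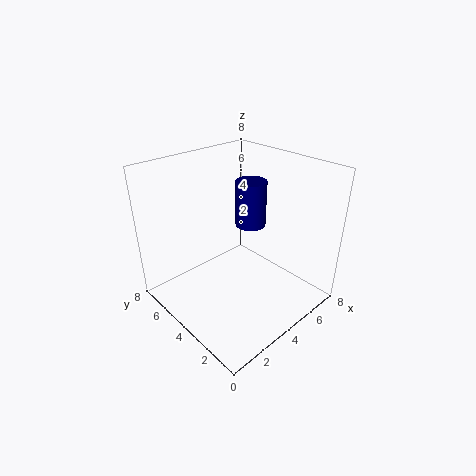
x = 7, y = 6, z = 3, h = 3, c = 'navy'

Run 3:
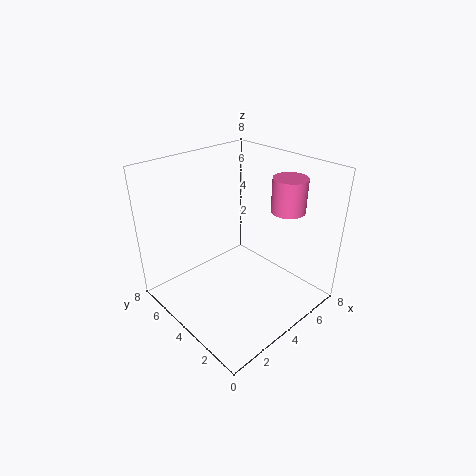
x = 7, y = 3, z = 5, h = 2, c = 'hotpink'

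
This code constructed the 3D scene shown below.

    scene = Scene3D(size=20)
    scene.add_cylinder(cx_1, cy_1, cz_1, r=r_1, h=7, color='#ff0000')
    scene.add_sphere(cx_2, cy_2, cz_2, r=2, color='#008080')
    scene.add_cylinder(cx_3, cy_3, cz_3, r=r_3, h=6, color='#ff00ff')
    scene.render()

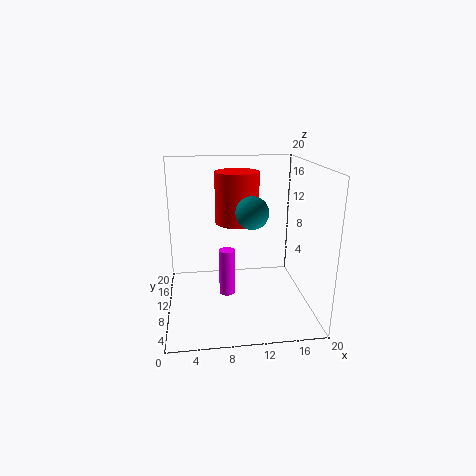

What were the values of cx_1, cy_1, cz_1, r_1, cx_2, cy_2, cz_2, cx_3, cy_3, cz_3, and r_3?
cx_1 = 10
cy_1 = 11
cz_1 = 12
r_1 = 3
cx_2 = 11
cy_2 = 5
cz_2 = 15
cx_3 = 8
cy_3 = 6
cz_3 = 4
r_3 = 1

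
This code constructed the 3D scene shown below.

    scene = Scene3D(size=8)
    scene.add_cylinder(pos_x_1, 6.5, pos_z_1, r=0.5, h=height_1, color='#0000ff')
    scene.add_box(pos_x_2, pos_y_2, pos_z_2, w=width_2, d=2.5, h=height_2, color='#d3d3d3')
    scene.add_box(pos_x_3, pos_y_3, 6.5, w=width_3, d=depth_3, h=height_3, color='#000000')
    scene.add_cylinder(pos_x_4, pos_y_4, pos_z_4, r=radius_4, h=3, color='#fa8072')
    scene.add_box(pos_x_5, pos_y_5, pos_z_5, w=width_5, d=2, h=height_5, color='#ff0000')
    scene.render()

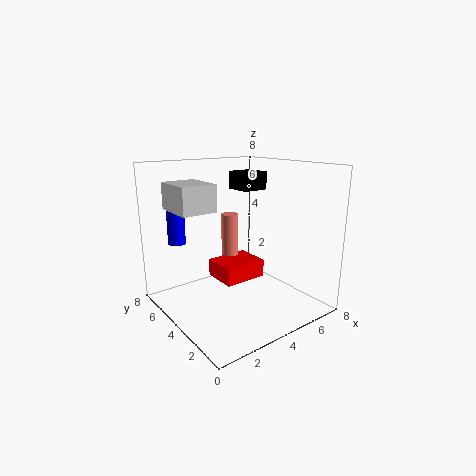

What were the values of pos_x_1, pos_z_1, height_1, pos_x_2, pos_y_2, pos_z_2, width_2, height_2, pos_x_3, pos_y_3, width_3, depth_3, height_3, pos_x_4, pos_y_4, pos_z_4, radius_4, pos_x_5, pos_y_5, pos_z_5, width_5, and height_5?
pos_x_1 = 1.5, pos_z_1 = 3.5, height_1 = 3, pos_x_2 = 1, pos_y_2 = 4.5, pos_z_2 = 5.5, width_2 = 2, height_2 = 1.5, pos_x_3 = 4.5, pos_y_3 = 4, width_3 = 1.5, depth_3 = 1.5, height_3 = 1, pos_x_4 = 4.5, pos_y_4 = 5.5, pos_z_4 = 2, radius_4 = 0.5, pos_x_5 = 3, pos_y_5 = 3.5, pos_z_5 = 1.5, width_5 = 2.5, height_5 = 1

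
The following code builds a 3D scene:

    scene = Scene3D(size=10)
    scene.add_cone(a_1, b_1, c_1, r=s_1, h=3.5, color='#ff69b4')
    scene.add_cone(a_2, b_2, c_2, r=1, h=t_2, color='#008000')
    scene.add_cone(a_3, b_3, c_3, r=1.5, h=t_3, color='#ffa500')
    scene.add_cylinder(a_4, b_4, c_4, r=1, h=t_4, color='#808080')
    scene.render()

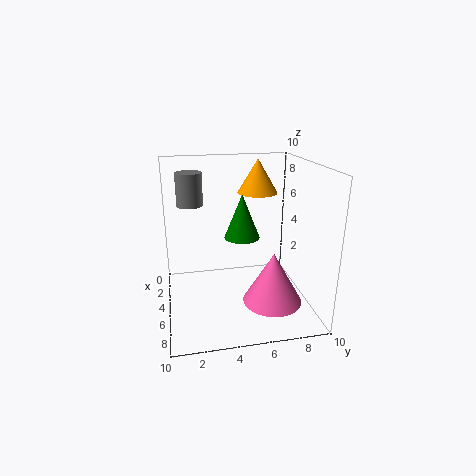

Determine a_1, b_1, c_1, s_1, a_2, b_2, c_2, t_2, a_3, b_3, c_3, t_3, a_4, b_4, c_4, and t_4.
a_1 = 7
b_1 = 7
c_1 = 1
s_1 = 2
a_2 = 8.5
b_2 = 4.5
c_2 = 6.5
t_2 = 2.5
a_3 = 2.5
b_3 = 7
c_3 = 7.5
t_3 = 2.5
a_4 = 1.5
b_4 = 2
c_4 = 6.5
t_4 = 2.5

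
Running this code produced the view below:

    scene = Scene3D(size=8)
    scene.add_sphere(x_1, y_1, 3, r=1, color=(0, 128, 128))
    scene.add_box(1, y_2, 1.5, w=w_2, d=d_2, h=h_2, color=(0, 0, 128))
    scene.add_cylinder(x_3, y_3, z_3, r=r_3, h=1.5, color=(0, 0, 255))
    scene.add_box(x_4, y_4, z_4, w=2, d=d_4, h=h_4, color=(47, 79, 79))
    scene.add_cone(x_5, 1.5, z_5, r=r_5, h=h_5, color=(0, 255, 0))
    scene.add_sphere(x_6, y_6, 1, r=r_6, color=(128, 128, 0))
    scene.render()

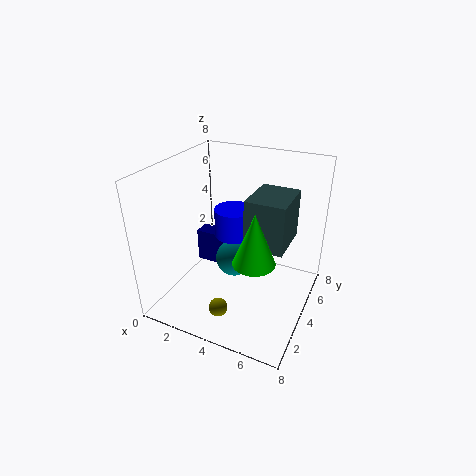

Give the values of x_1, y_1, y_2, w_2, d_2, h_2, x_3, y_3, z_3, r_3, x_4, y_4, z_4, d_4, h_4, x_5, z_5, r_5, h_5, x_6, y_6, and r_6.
x_1 = 4, y_1 = 3.5, y_2 = 4.5, w_2 = 1.5, d_2 = 1, h_2 = 2, x_3 = 4, y_3 = 3.5, z_3 = 4.5, r_3 = 1, x_4 = 5, y_4 = 2.5, z_4 = 4.5, d_4 = 2.5, h_4 = 2.5, x_5 = 6, z_5 = 4.5, r_5 = 1, h_5 = 2.5, x_6 = 4, y_6 = 1.5, r_6 = 0.5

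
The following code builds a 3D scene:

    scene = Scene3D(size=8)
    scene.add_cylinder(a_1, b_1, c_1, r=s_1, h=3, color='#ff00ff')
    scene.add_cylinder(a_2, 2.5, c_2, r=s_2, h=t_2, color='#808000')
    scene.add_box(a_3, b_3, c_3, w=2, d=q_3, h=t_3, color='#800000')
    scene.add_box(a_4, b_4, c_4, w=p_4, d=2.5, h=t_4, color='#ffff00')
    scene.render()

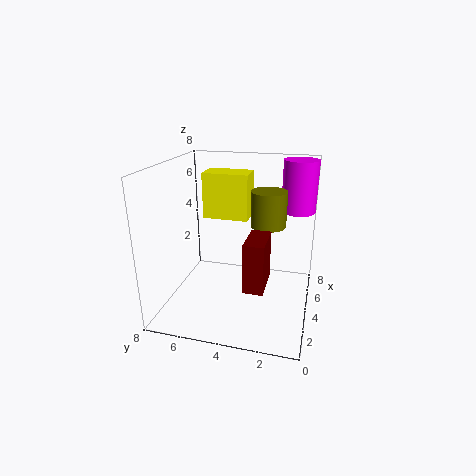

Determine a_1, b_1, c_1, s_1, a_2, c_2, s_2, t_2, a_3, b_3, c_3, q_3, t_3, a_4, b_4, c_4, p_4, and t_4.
a_1 = 6.5; b_1 = 1; c_1 = 5; s_1 = 1; a_2 = 5; c_2 = 4.5; s_2 = 1; t_2 = 2; a_3 = 1; b_3 = 2; c_3 = 2.5; q_3 = 1; t_3 = 2.5; a_4 = 4; b_4 = 3.5; c_4 = 5; p_4 = 1.5; t_4 = 2.5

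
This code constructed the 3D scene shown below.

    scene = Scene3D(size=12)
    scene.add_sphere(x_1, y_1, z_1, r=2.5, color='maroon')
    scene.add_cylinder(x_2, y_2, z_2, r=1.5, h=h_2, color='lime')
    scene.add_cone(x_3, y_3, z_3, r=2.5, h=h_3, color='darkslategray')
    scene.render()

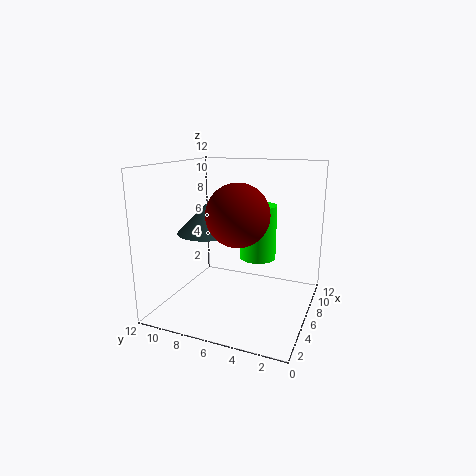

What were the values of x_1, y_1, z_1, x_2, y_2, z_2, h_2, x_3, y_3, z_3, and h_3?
x_1 = 4.75, y_1 = 5.5, z_1 = 8.25, x_2 = 6.75, y_2 = 4.5, z_2 = 4.25, h_2 = 4.5, x_3 = 5.75, y_3 = 8.75, z_3 = 6.25, h_3 = 2.5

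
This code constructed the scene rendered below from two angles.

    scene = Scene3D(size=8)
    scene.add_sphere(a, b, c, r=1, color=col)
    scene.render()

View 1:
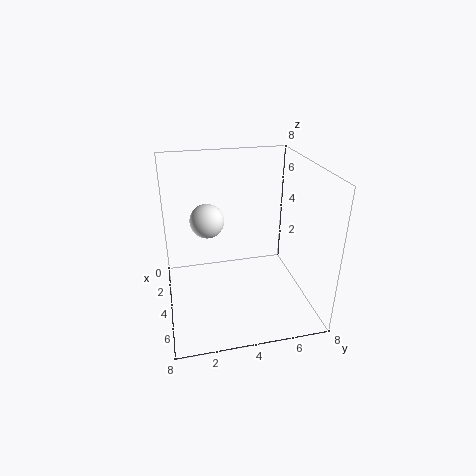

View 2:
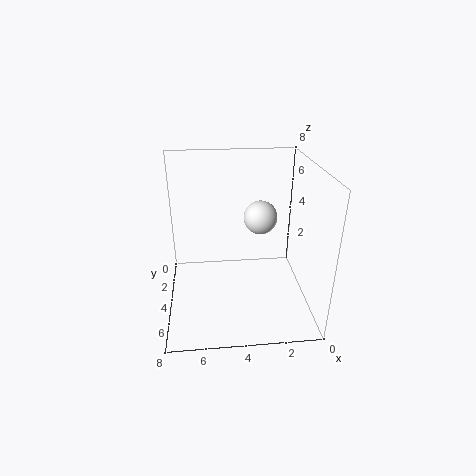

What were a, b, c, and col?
a = 2.5
b = 2.5
c = 4.5
col = 'white'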